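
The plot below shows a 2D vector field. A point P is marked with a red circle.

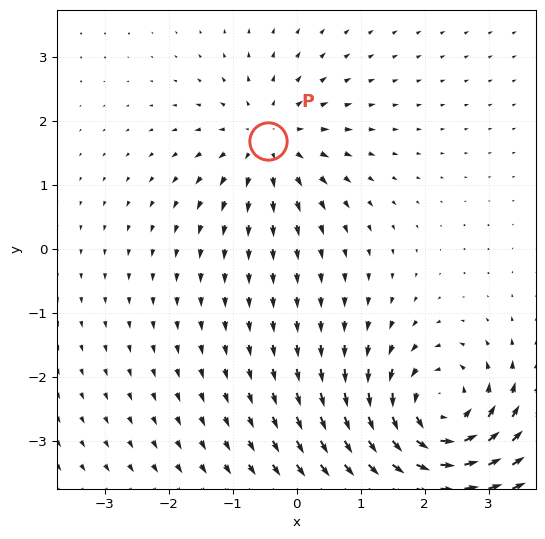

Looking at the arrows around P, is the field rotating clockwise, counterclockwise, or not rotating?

not rotating

Near P at (-0.5, 1.7) the arrows show no circulation. The curl there is ≈0.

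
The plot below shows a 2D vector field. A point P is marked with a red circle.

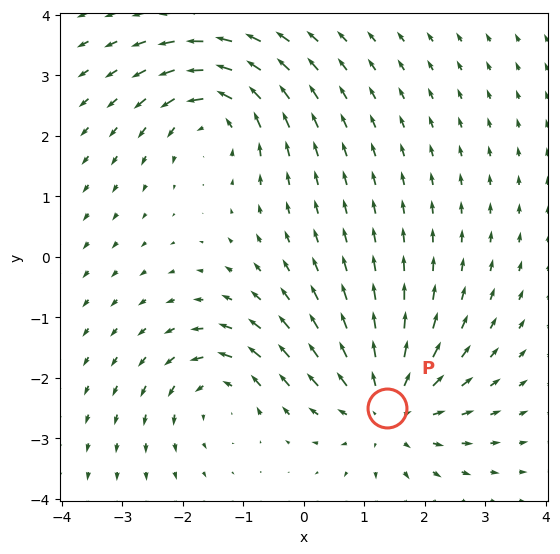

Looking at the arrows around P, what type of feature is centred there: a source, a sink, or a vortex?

source

At P (1.4, -2.5) the arrows spread outward. Divergence about +4, curl ≈0 — positive divergence with near-zero curl is a source.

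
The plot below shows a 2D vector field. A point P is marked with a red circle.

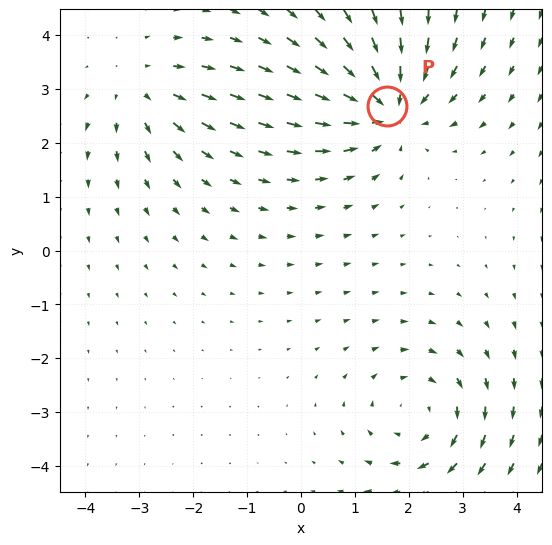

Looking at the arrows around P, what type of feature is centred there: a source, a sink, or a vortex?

At P (1.6, 2.7) the arrows converge inward. Divergence about -5, curl ≈0 — negative divergence with near-zero curl is a sink.

sink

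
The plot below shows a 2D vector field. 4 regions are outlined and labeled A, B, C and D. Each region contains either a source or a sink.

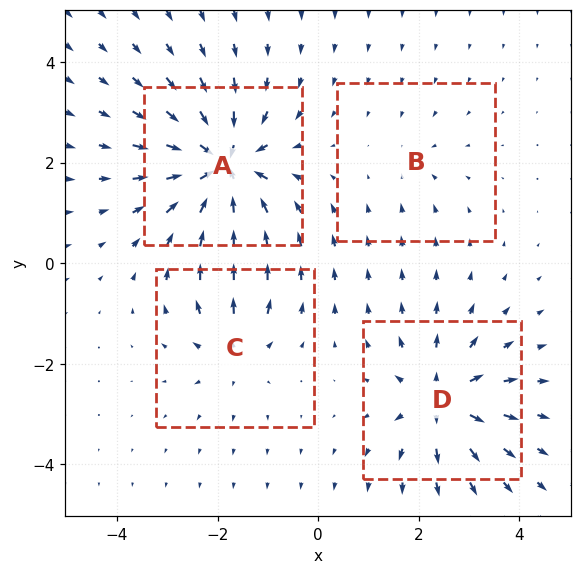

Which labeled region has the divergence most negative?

A

Divergence at each region's feature centre — A: about -8, B: about -2, C: about +4, D: about +6. Region A is most negative.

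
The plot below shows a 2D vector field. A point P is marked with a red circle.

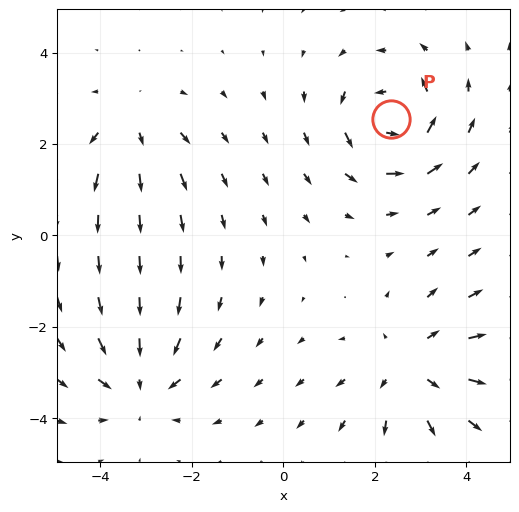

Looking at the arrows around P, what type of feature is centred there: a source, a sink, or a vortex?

vortex

At P (2.3, 2.5) the arrows circulate counterclockwise. Divergence ≈0, curl about +6 — near-zero divergence with nonzero curl is a vortex.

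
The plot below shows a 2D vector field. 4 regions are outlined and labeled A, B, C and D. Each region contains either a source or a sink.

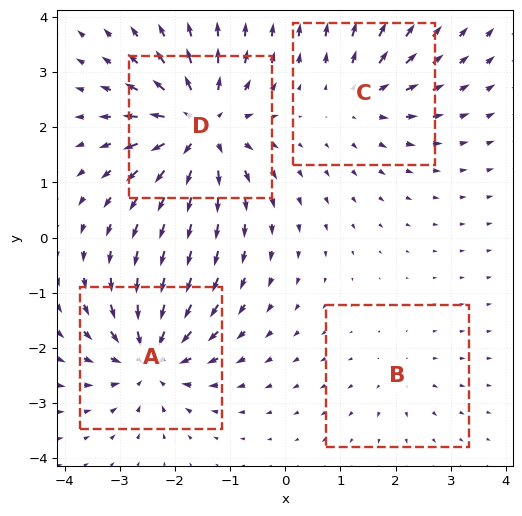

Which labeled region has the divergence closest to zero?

Divergence at each region's feature centre — A: about -6, B: about +2, C: about +4, D: about +8. Region B is closest to zero.

B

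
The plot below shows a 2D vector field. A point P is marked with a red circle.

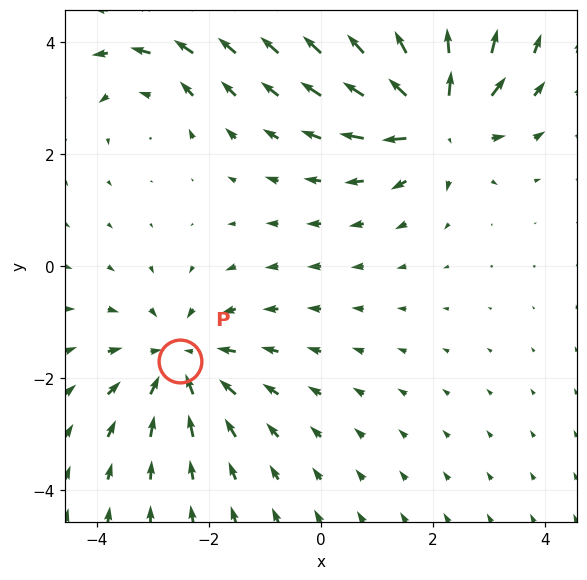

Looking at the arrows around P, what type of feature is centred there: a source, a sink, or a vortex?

sink

At P (-2.5, -1.7) the arrows converge inward. Divergence about -4, curl ≈0 — negative divergence with near-zero curl is a sink.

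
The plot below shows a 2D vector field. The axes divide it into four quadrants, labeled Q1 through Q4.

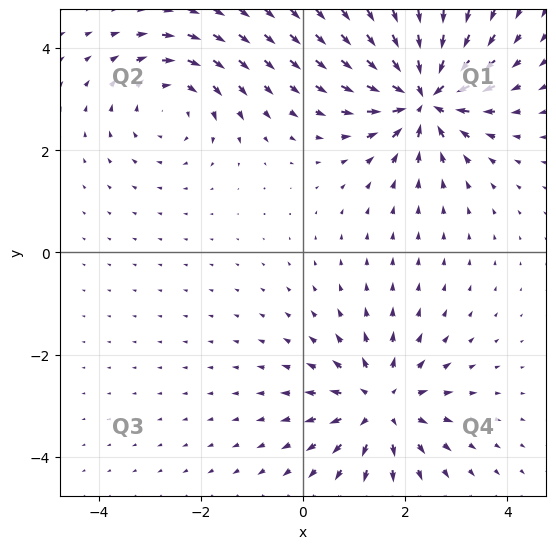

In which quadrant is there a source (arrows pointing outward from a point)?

The source sits at approximately (1.5, -3.0), which lies in quadrant Q4. The divergence there is about +4, positive as expected for a source.

Q4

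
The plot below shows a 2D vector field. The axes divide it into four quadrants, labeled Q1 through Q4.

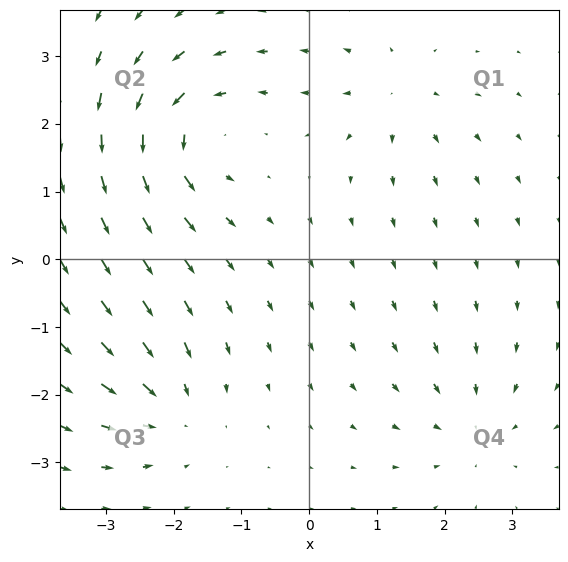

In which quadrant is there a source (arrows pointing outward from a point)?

Q1

The source sits at approximately (1.3, 2.4), which lies in quadrant Q1. The divergence there is about +4, positive as expected for a source.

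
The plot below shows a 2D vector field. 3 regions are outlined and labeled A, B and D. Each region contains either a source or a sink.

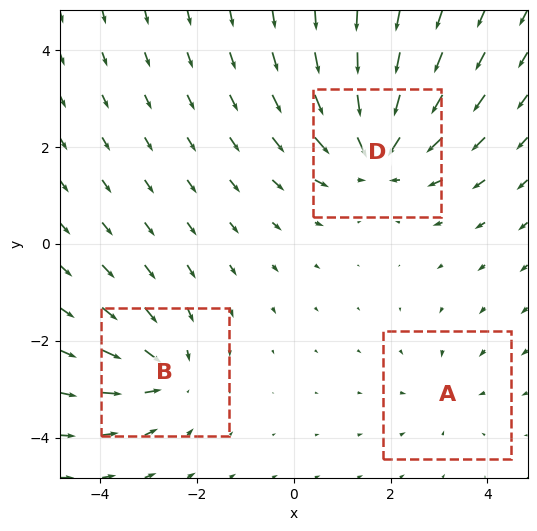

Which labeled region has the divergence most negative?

Divergence at each region's feature centre — A: about -2, B: about -3, D: about -5. Region D is most negative.

D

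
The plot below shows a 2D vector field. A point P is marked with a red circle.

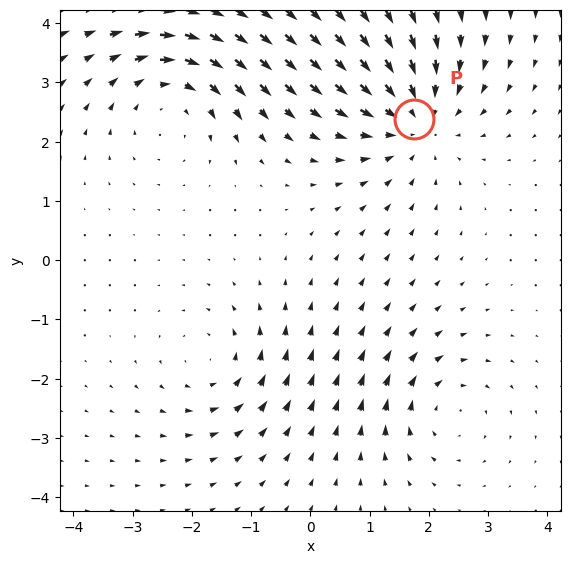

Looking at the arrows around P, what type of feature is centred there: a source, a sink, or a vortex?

At P (1.8, 2.4) the arrows converge inward. Divergence about -4, curl ≈0 — negative divergence with near-zero curl is a sink.

sink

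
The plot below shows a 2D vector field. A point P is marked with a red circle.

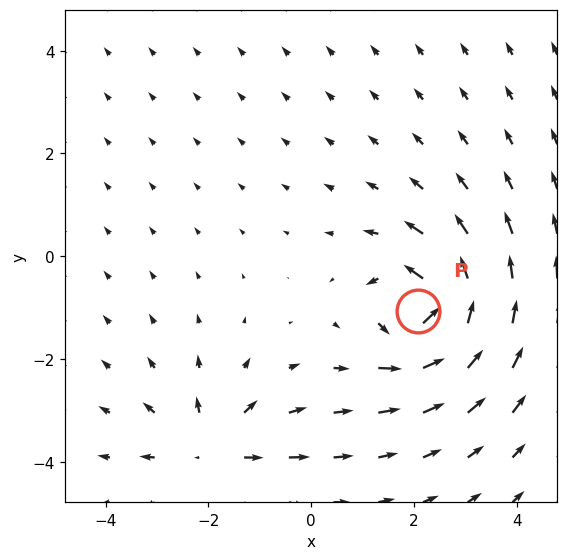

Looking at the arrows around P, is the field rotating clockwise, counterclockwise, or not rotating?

Near P at (2.1, -1.1) the arrows circulate counterclockwise. The curl (z-component) there is about +7; positive curl means counterclockwise rotation.

counterclockwise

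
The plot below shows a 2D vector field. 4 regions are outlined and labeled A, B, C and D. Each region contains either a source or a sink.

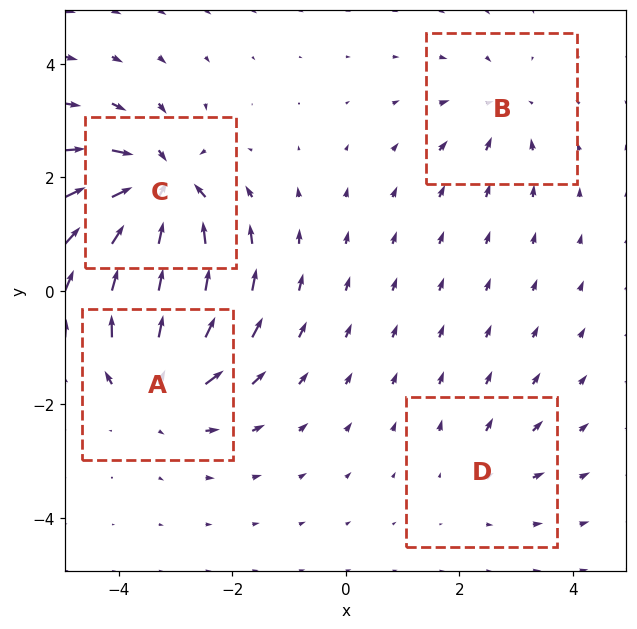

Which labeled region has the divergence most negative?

C

Divergence at each region's feature centre — A: about +6, B: about -3, C: about -8, D: about +2. Region C is most negative.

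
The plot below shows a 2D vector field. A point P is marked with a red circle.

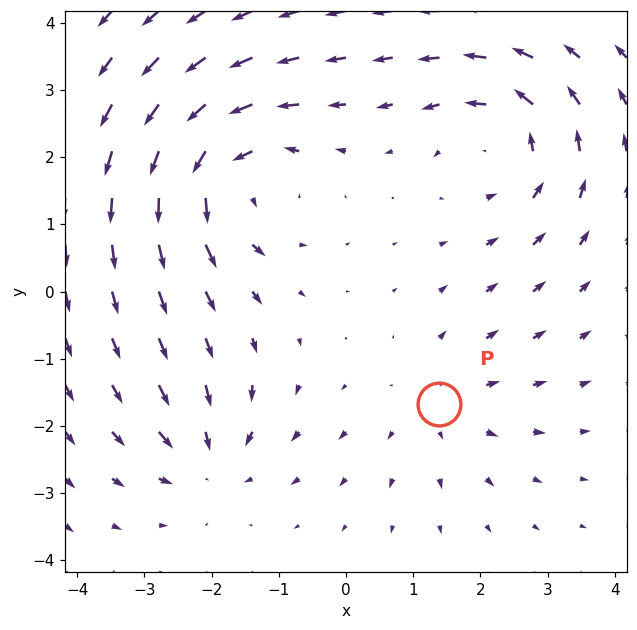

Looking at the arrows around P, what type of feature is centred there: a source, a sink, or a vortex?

At P (1.4, -1.7) the arrows spread outward. Divergence about +2, curl ≈0 — positive divergence with near-zero curl is a source.

source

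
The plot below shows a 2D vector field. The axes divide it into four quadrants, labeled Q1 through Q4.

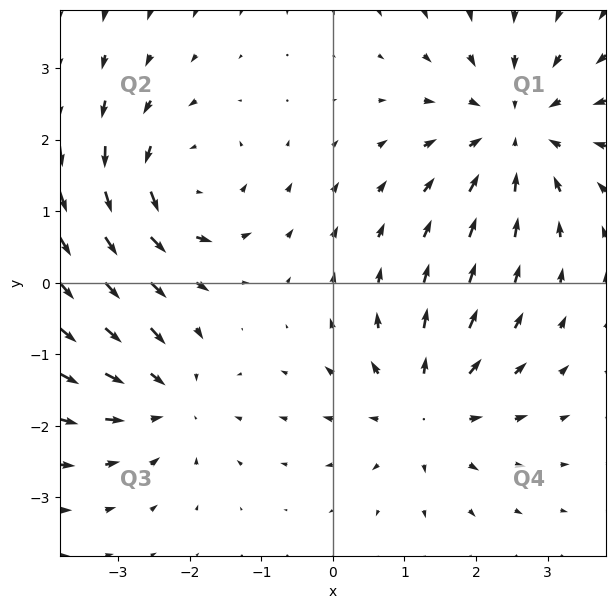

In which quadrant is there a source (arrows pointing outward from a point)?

Q4

The source sits at approximately (1.3, -1.8), which lies in quadrant Q4. The divergence there is about +4, positive as expected for a source.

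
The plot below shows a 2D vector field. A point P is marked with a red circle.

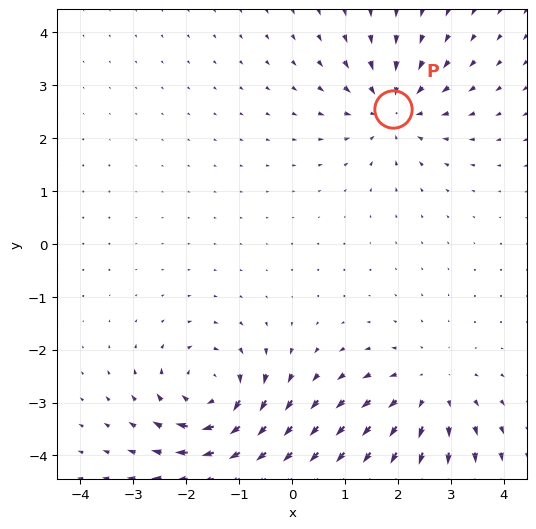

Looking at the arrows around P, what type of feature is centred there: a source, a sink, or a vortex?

sink

At P (1.9, 2.5) the arrows converge inward. Divergence about -5, curl ≈0 — negative divergence with near-zero curl is a sink.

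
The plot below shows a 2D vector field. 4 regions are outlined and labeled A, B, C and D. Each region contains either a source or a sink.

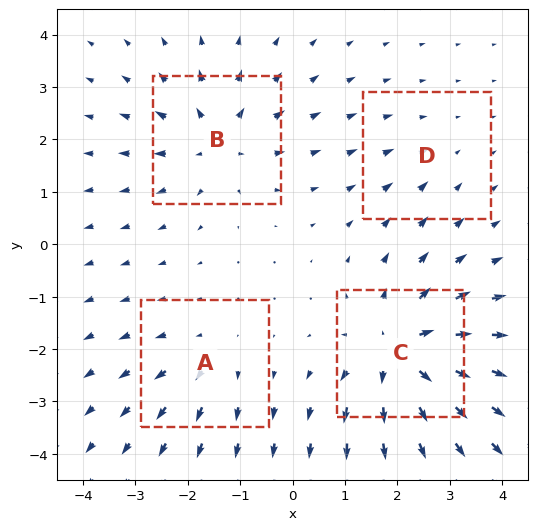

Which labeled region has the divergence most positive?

C

Divergence at each region's feature centre — A: about +3, B: about +5, C: about +7, D: about -2. Region C is most positive.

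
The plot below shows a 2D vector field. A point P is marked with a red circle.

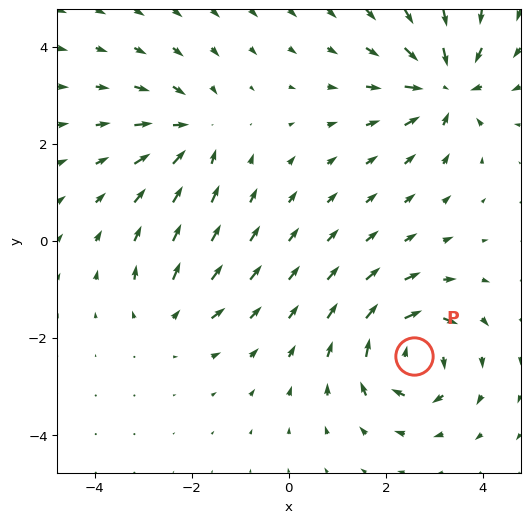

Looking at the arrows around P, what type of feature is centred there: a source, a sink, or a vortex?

At P (2.6, -2.4) the arrows circulate clockwise. Divergence ≈0, curl about -7 — near-zero divergence with nonzero curl is a vortex.

vortex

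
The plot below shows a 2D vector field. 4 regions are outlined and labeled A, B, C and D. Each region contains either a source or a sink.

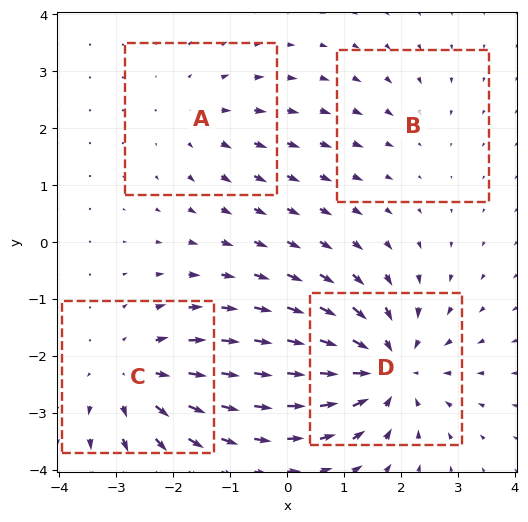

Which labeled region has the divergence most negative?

Divergence at each region's feature centre — A: about +3, B: about -2, C: about +5, D: about -6. Region D is most negative.

D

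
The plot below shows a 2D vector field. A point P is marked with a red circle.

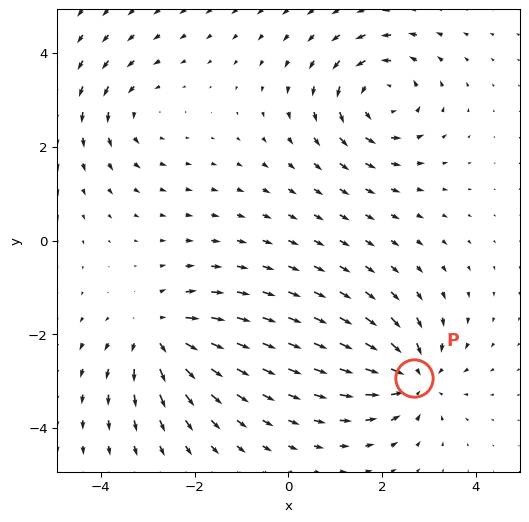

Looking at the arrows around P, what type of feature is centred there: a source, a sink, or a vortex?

sink

At P (2.7, -2.9) the arrows converge inward. Divergence about -5, curl ≈0 — negative divergence with near-zero curl is a sink.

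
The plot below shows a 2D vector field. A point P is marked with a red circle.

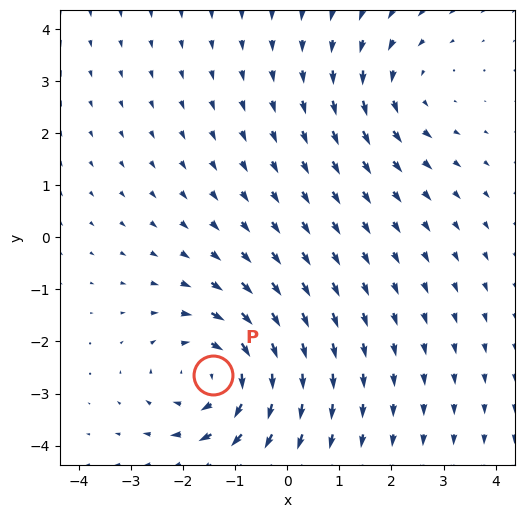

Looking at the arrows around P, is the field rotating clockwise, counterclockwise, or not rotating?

clockwise

Near P at (-1.4, -2.6) the arrows circulate clockwise. The curl (z-component) there is about -5; negative curl means clockwise rotation.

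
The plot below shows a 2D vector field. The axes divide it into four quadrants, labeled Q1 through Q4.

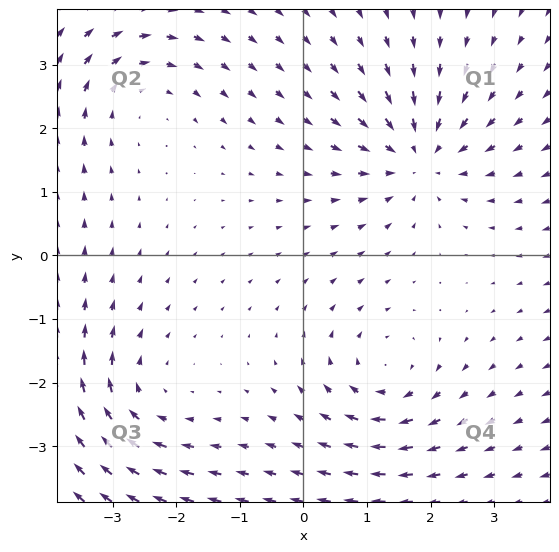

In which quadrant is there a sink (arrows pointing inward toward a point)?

The sink sits at approximately (1.8, 1.6), which lies in quadrant Q1. The divergence there is about -5, negative as expected for a sink.

Q1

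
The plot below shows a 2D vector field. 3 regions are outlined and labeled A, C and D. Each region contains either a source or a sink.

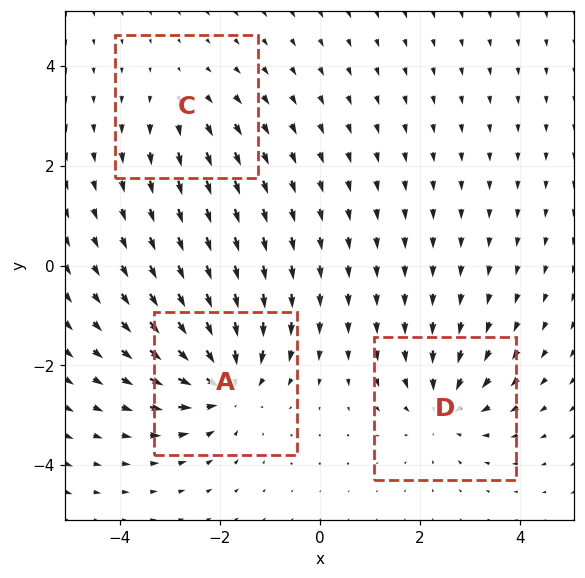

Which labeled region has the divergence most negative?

A

Divergence at each region's feature centre — A: about -5, C: about +2, D: about -4. Region A is most negative.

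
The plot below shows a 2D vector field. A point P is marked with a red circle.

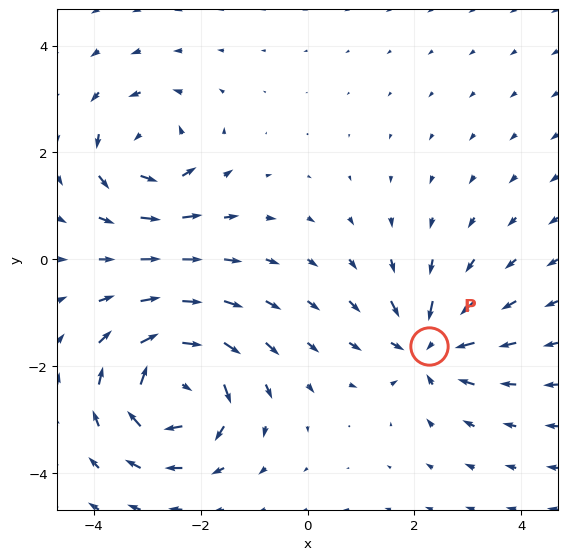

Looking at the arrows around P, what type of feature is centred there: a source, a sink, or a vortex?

At P (2.3, -1.6) the arrows converge inward. Divergence about -5, curl ≈0 — negative divergence with near-zero curl is a sink.

sink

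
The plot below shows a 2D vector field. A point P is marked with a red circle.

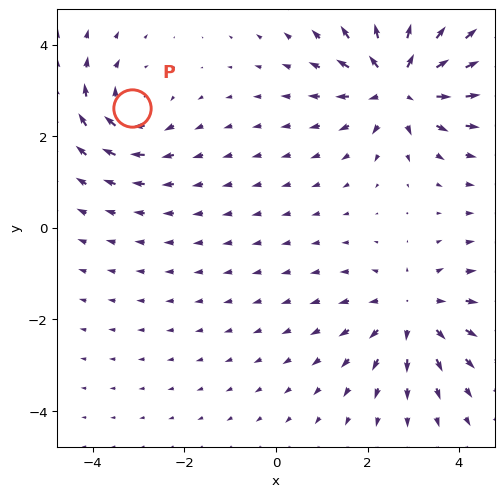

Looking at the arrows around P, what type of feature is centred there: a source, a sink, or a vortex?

vortex

At P (-3.1, 2.6) the arrows circulate clockwise. Divergence ≈0, curl about -4 — near-zero divergence with nonzero curl is a vortex.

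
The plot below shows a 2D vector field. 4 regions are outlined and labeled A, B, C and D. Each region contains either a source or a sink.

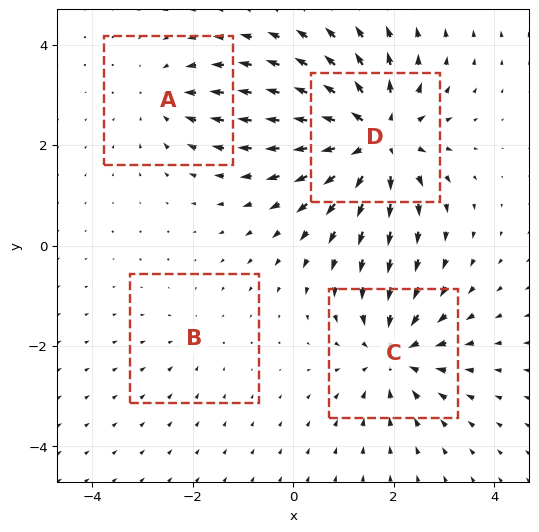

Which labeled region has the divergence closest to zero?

Divergence at each region's feature centre — A: about -3, B: about -2, C: about -5, D: about +7. Region B is closest to zero.

B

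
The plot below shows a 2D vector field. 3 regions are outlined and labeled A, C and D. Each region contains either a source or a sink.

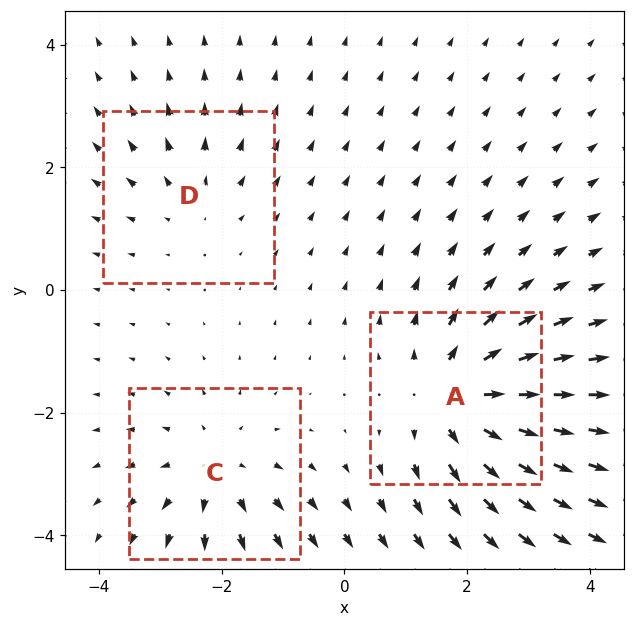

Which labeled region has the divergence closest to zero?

D

Divergence at each region's feature centre — A: about +4, C: about +3, D: about +2. Region D is closest to zero.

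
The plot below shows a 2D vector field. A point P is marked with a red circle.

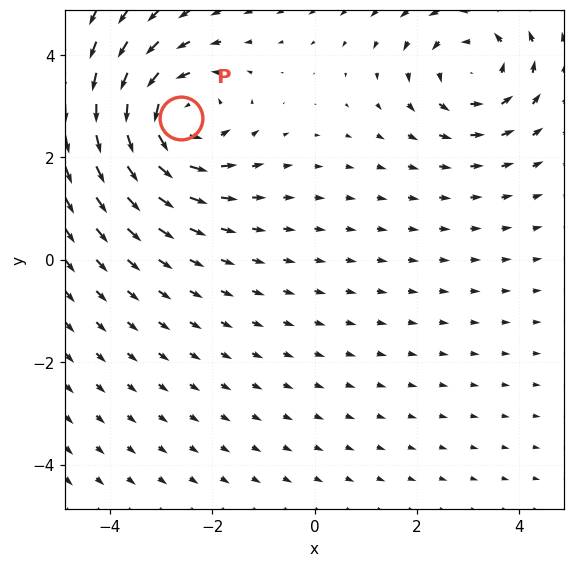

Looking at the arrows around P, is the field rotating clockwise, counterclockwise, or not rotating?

counterclockwise

Near P at (-2.6, 2.8) the arrows circulate counterclockwise. The curl (z-component) there is about +3; positive curl means counterclockwise rotation.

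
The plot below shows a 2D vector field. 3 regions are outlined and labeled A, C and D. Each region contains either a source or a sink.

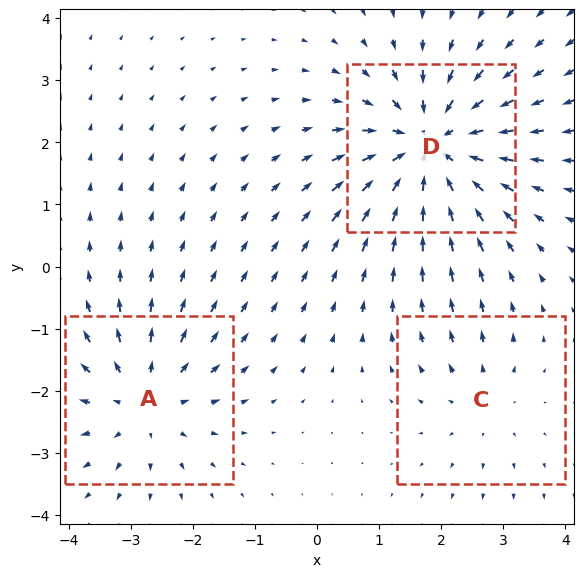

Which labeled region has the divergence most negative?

Divergence at each region's feature centre — A: about +3, C: about +2, D: about -5. Region D is most negative.

D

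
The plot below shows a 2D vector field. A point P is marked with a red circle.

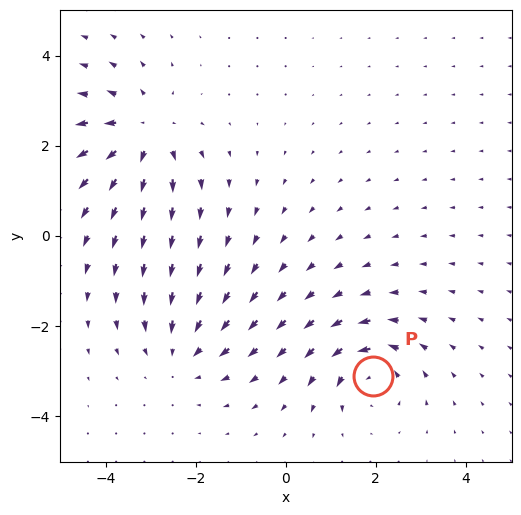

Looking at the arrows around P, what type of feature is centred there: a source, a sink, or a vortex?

At P (1.9, -3.1) the arrows circulate counterclockwise. Divergence ≈0, curl about +4 — near-zero divergence with nonzero curl is a vortex.

vortex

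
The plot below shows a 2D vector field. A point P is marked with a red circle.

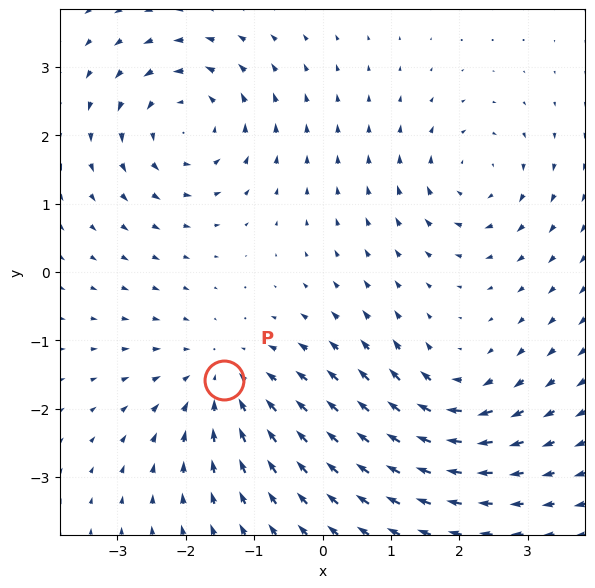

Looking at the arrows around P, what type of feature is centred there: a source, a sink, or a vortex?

At P (-1.4, -1.6) the arrows converge inward. Divergence about -4, curl ≈0 — negative divergence with near-zero curl is a sink.

sink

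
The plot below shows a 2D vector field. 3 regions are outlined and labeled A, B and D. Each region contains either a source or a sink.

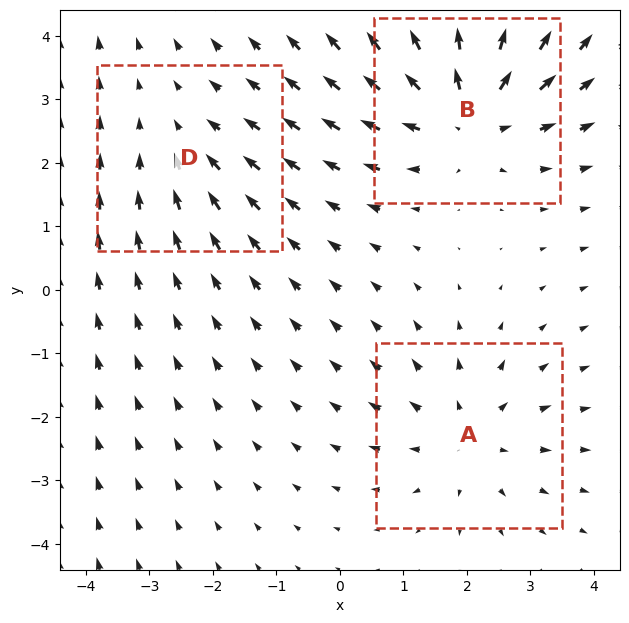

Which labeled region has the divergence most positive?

B

Divergence at each region's feature centre — A: about +3, B: about +4, D: about -2. Region B is most positive.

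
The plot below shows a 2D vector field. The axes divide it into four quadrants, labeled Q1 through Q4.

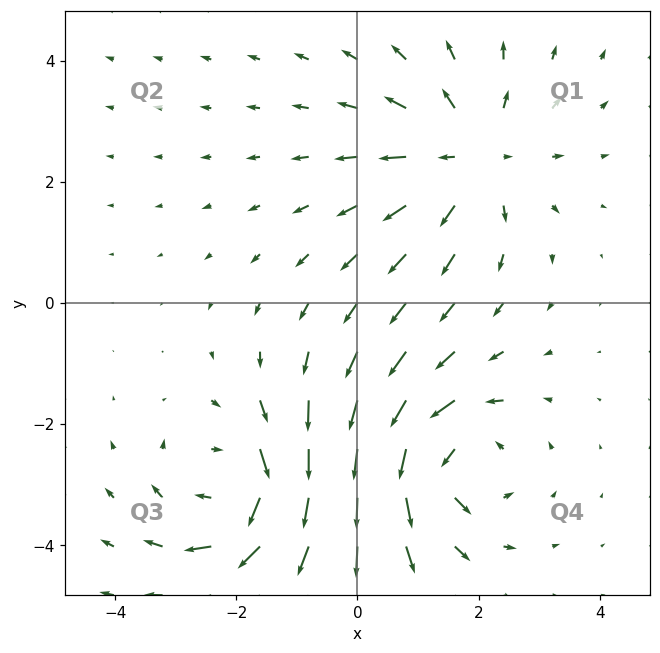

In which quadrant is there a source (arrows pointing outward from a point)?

Q1

The source sits at approximately (1.9, 2.4), which lies in quadrant Q1. The divergence there is about +4, positive as expected for a source.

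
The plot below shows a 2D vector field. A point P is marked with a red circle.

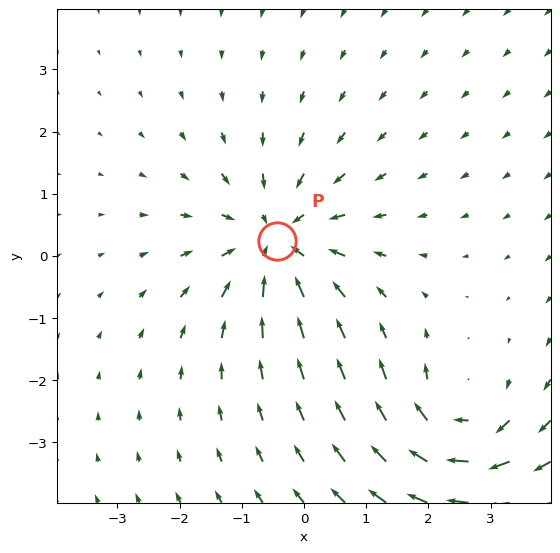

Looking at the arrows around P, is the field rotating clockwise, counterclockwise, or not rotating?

not rotating

Near P at (-0.4, 0.2) the arrows show no circulation. The curl there is ≈0.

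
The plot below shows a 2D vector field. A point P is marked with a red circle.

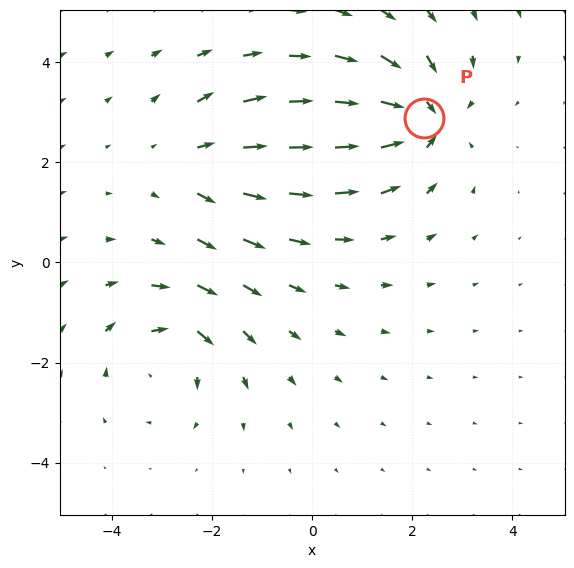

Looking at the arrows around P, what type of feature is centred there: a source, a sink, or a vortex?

At P (2.2, 2.9) the arrows converge inward. Divergence about -5, curl ≈0 — negative divergence with near-zero curl is a sink.

sink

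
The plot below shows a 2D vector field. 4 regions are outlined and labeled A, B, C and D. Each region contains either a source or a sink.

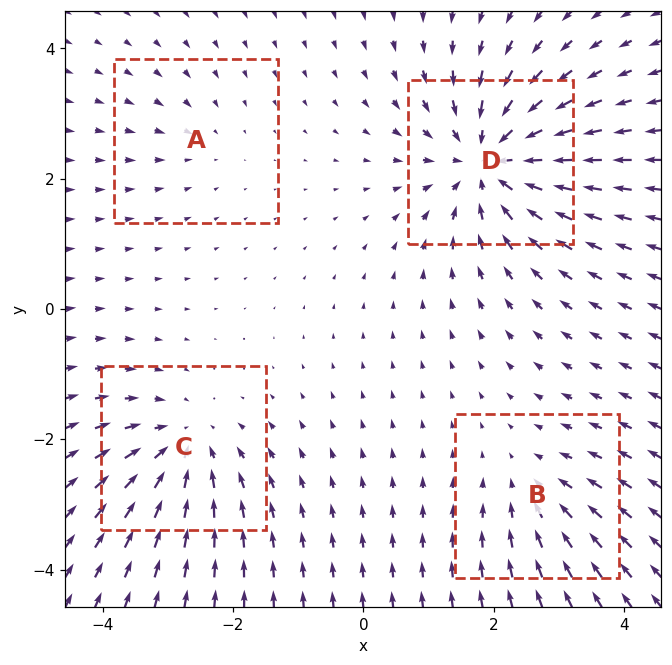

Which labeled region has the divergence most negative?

D

Divergence at each region's feature centre — A: about -2, B: about -3, C: about -5, D: about -7. Region D is most negative.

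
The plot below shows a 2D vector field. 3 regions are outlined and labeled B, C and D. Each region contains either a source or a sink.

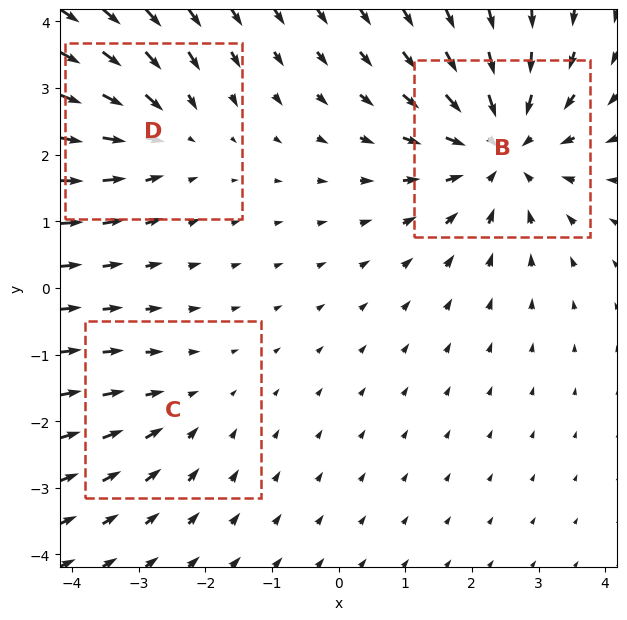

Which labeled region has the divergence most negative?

Divergence at each region's feature centre — B: about -4, C: about -2, D: about -3. Region B is most negative.

B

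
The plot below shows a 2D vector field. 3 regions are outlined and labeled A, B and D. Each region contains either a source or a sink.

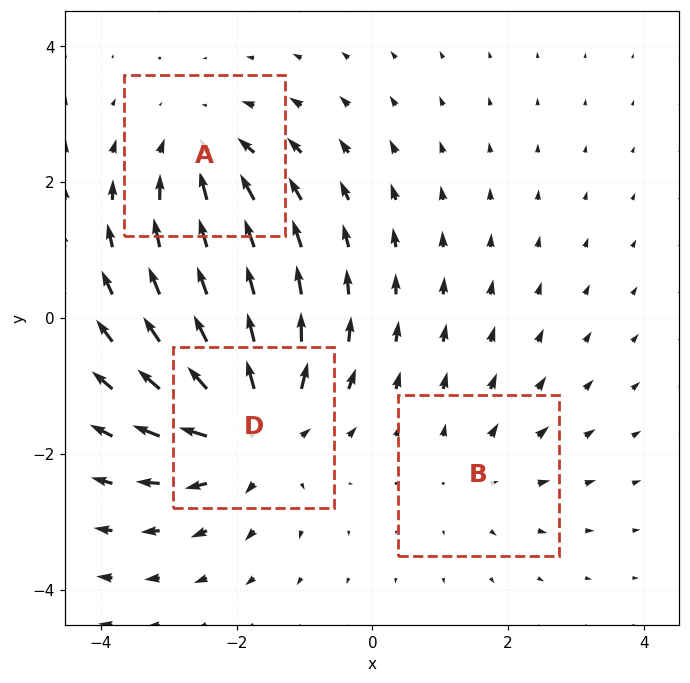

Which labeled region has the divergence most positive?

Divergence at each region's feature centre — A: about -3, B: about +2, D: about +5. Region D is most positive.

D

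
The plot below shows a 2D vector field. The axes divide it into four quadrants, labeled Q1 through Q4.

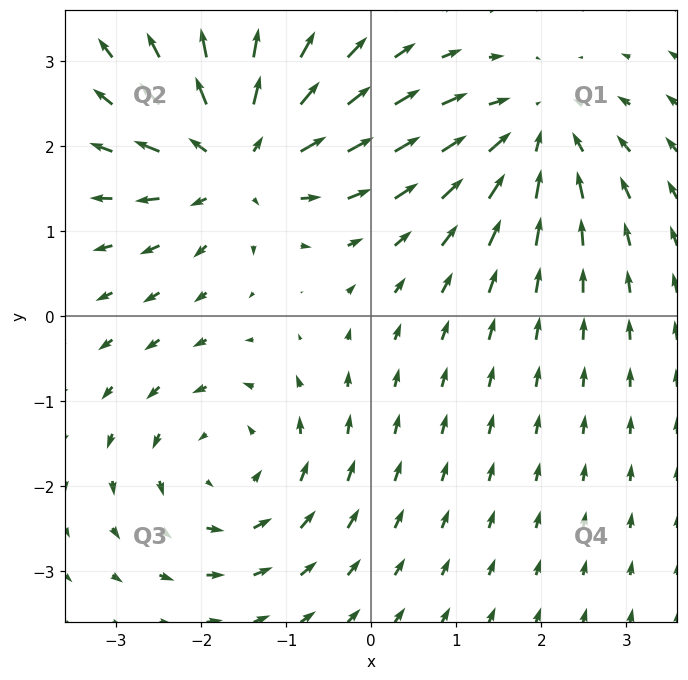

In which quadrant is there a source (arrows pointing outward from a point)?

The source sits at approximately (-1.6, 1.9), which lies in quadrant Q2. The divergence there is about +5, positive as expected for a source.

Q2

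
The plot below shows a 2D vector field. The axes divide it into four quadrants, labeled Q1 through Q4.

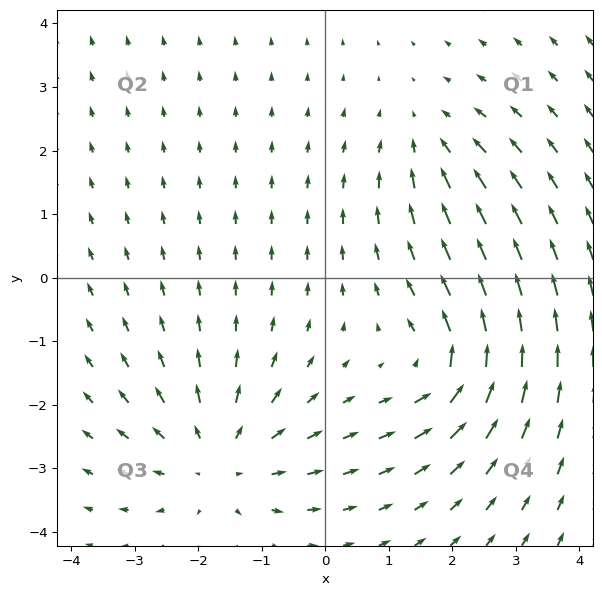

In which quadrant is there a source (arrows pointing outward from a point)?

The source sits at approximately (-1.7, -2.9), which lies in quadrant Q3. The divergence there is about +3, positive as expected for a source.

Q3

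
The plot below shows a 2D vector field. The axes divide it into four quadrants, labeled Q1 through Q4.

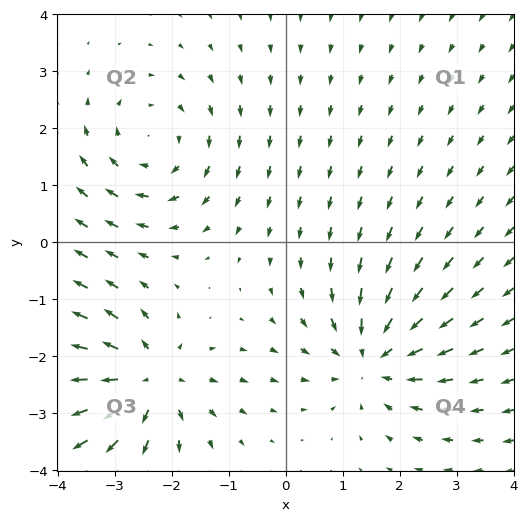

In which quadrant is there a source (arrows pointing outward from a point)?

Q3

The source sits at approximately (-2.4, -2.4), which lies in quadrant Q3. The divergence there is about +5, positive as expected for a source.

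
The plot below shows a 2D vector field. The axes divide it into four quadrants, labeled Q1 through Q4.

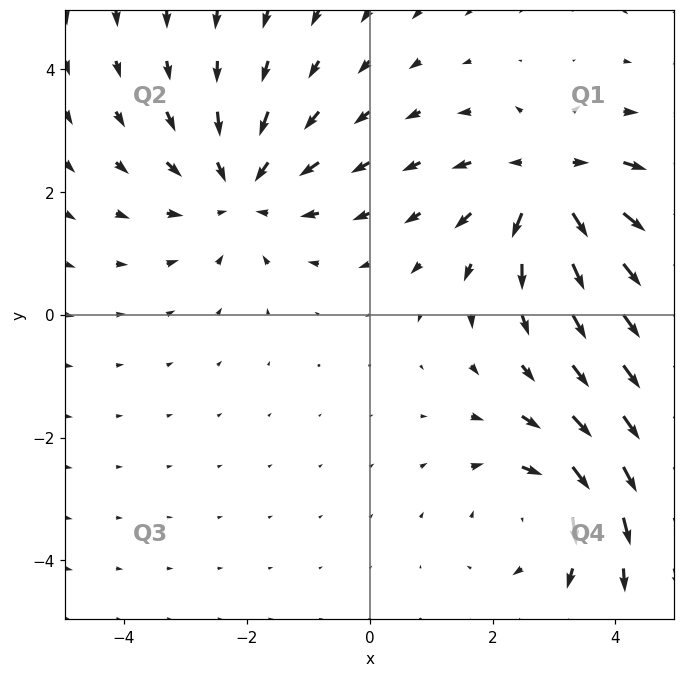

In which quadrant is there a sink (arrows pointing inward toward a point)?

Q2

The sink sits at approximately (-2.1, 2.0), which lies in quadrant Q2. The divergence there is about -4, negative as expected for a sink.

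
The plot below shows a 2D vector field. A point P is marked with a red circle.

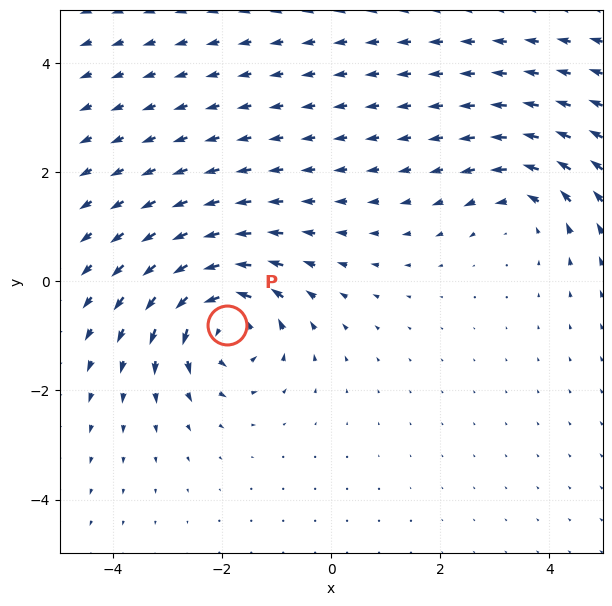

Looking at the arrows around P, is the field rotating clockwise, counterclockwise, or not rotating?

counterclockwise

Near P at (-1.9, -0.8) the arrows circulate counterclockwise. The curl (z-component) there is about +5; positive curl means counterclockwise rotation.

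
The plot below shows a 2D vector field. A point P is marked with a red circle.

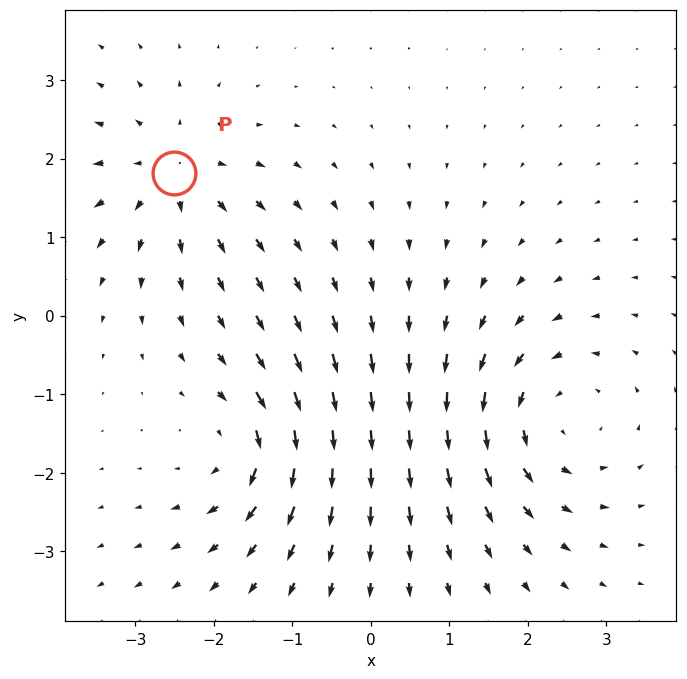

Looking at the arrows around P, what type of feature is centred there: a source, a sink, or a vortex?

source

At P (-2.5, 1.8) the arrows spread outward. Divergence about +4, curl ≈0 — positive divergence with near-zero curl is a source.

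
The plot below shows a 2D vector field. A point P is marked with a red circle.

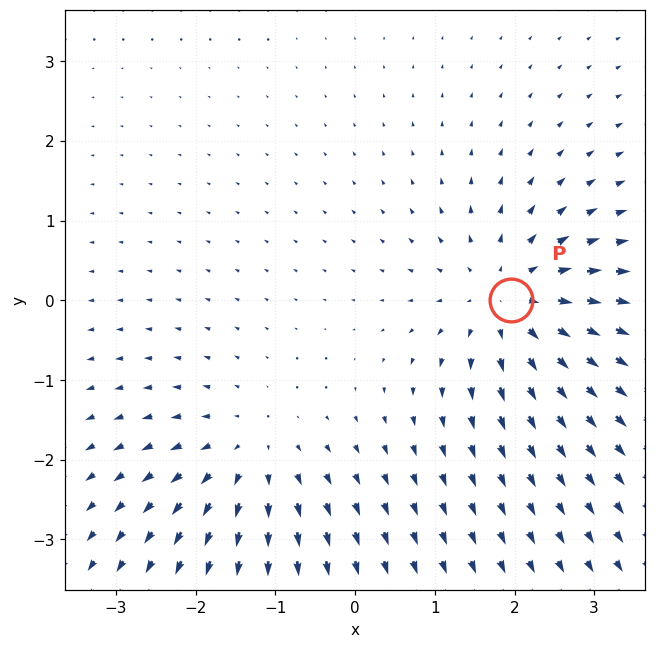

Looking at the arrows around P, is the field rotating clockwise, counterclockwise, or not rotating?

not rotating

Near P at (2.0, -0.0) the arrows show no circulation. The curl there is ≈0.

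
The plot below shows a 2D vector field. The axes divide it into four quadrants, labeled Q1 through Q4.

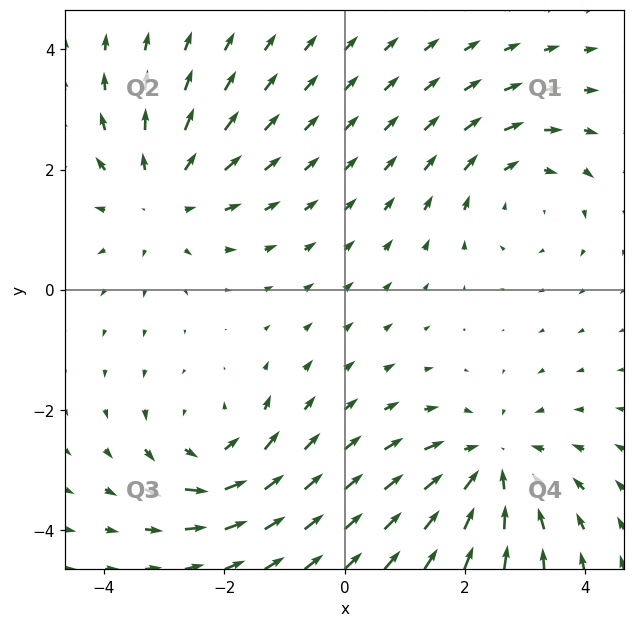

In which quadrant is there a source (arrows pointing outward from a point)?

Q2

The source sits at approximately (-3.1, 1.5), which lies in quadrant Q2. The divergence there is about +3, positive as expected for a source.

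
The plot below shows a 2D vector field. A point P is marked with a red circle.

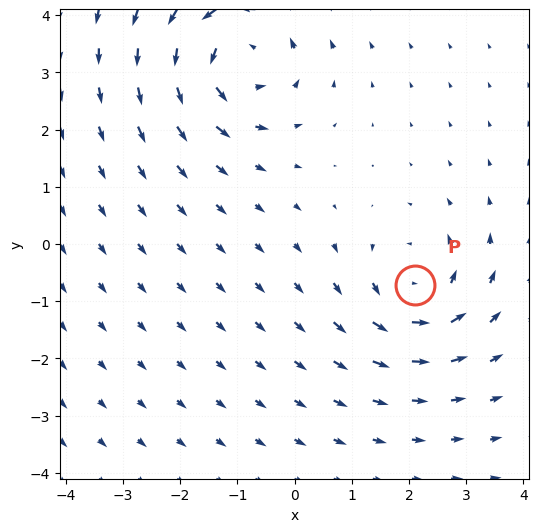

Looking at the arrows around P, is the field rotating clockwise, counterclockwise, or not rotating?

counterclockwise

Near P at (2.1, -0.7) the arrows circulate counterclockwise. The curl (z-component) there is about +4; positive curl means counterclockwise rotation.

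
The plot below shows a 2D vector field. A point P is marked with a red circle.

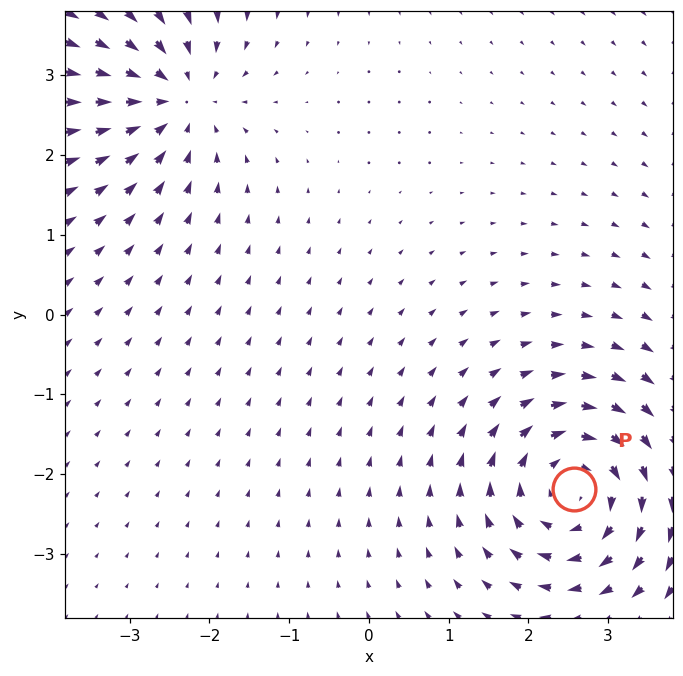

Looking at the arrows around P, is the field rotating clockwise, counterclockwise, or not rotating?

Near P at (2.6, -2.2) the arrows circulate clockwise. The curl (z-component) there is about -4; negative curl means clockwise rotation.

clockwise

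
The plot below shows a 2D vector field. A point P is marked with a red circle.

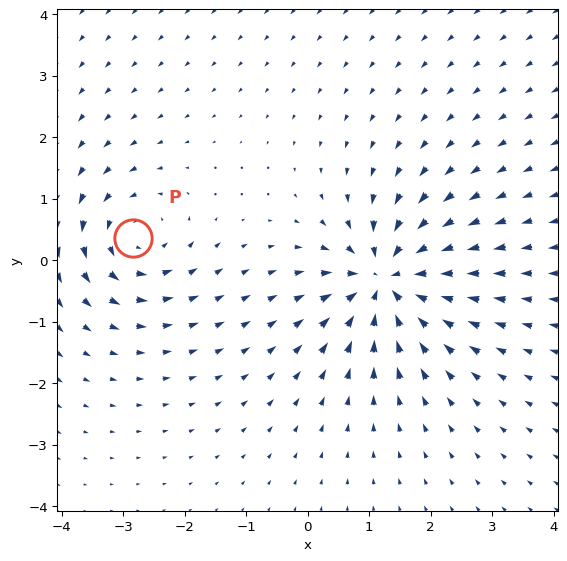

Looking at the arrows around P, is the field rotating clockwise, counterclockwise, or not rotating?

Near P at (-2.8, 0.4) the arrows circulate counterclockwise. The curl (z-component) there is about +4; positive curl means counterclockwise rotation.

counterclockwise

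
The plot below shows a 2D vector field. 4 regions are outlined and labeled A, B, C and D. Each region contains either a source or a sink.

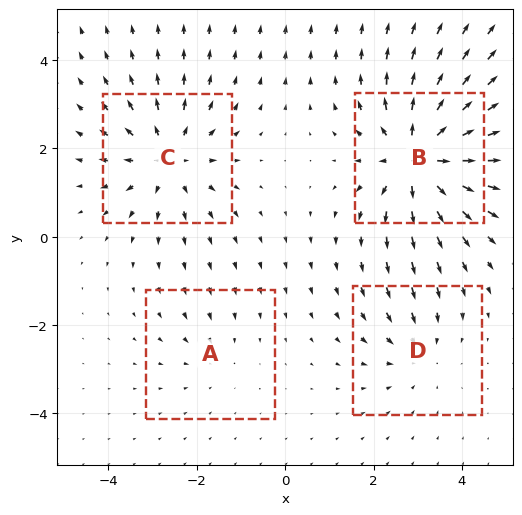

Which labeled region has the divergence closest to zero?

A

Divergence at each region's feature centre — A: about -2, B: about +7, C: about +5, D: about -3. Region A is closest to zero.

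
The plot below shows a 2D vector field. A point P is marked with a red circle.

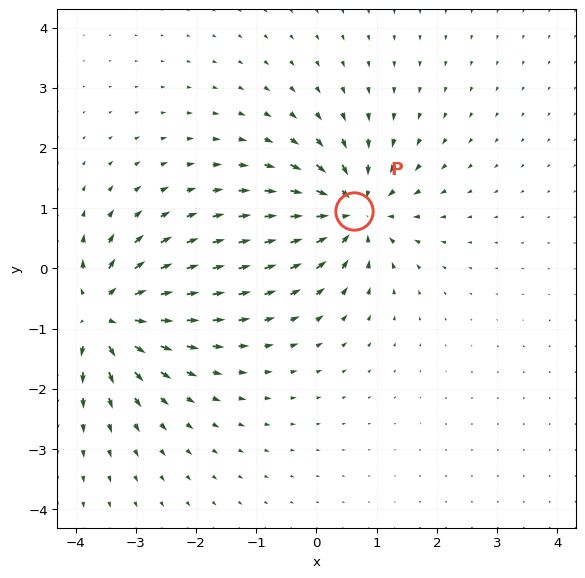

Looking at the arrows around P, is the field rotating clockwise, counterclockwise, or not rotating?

Near P at (0.6, 1.0) the arrows show no circulation. The curl there is ≈0.

not rotating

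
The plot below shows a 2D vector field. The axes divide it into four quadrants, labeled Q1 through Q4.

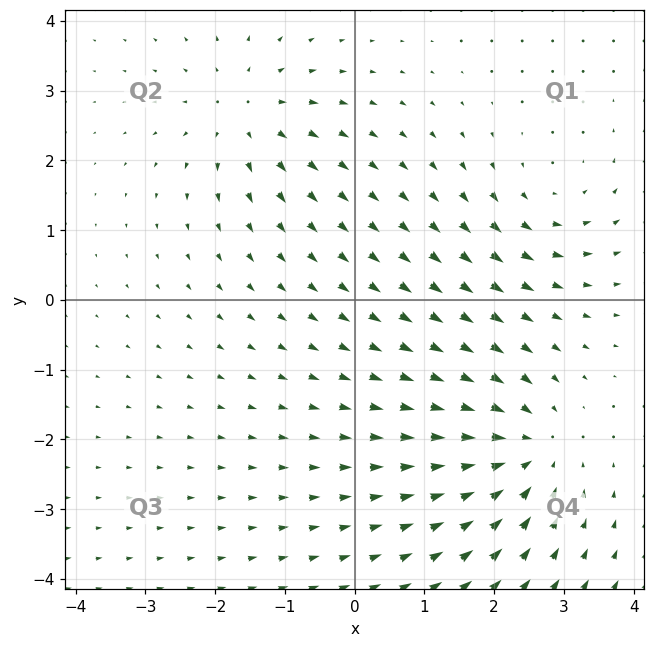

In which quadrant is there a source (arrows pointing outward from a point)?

The source sits at approximately (-1.6, 2.7), which lies in quadrant Q2. The divergence there is about +4, positive as expected for a source.

Q2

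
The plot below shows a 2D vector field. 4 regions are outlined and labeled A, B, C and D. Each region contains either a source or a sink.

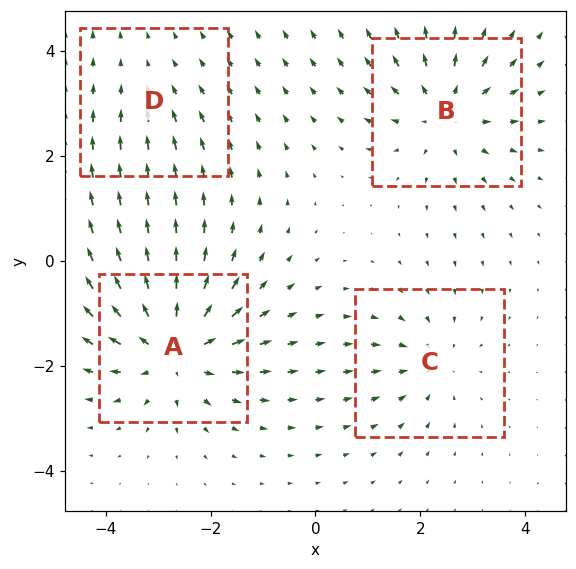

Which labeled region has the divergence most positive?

Divergence at each region's feature centre — A: about +7, B: about +5, C: about -3, D: about -2. Region A is most positive.

A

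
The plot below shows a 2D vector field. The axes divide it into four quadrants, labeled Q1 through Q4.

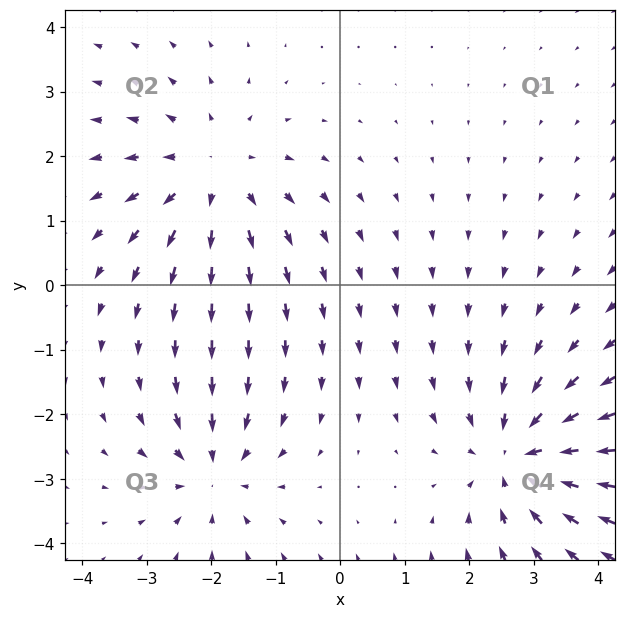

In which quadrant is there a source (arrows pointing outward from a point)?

Q2

The source sits at approximately (-2.0, 1.7), which lies in quadrant Q2. The divergence there is about +4, positive as expected for a source.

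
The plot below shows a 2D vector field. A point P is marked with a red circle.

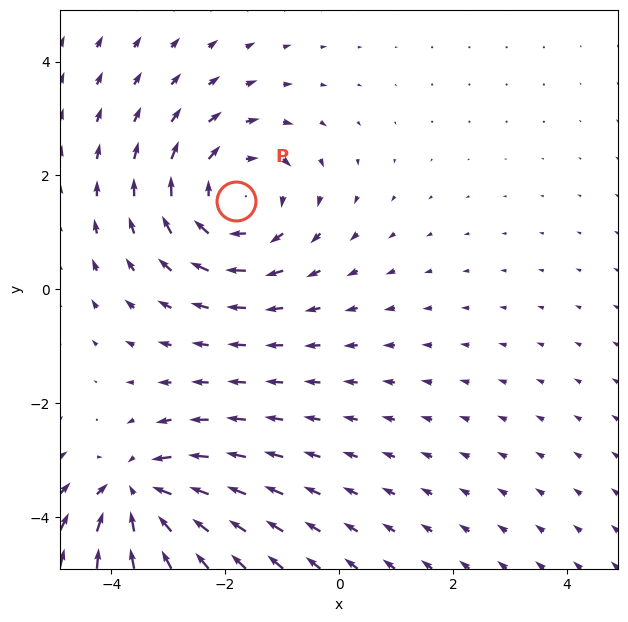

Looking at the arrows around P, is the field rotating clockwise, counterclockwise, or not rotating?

Near P at (-1.8, 1.6) the arrows circulate clockwise. The curl (z-component) there is about -3; negative curl means clockwise rotation.

clockwise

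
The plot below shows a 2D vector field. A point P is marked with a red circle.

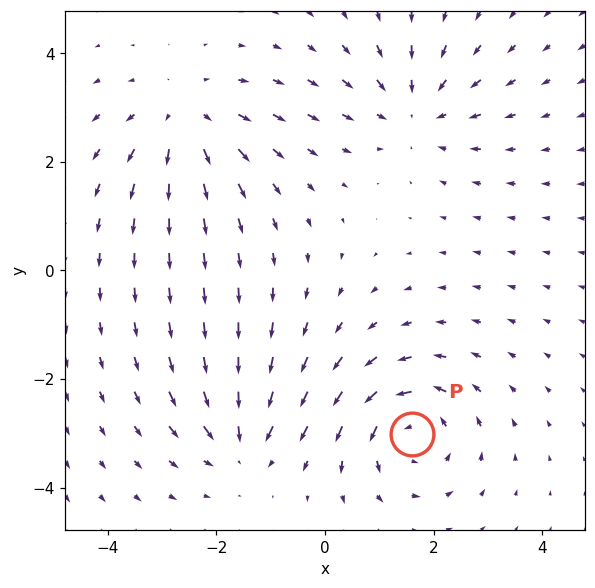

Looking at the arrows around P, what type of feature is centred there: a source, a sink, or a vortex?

At P (1.6, -3.0) the arrows circulate counterclockwise. Divergence ≈0, curl about +5 — near-zero divergence with nonzero curl is a vortex.

vortex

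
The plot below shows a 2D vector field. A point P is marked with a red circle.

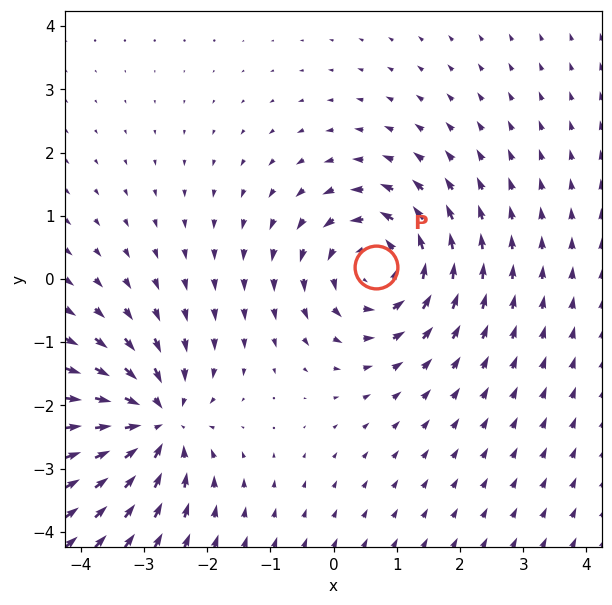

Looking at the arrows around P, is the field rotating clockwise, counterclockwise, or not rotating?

Near P at (0.7, 0.2) the arrows circulate counterclockwise. The curl (z-component) there is about +5; positive curl means counterclockwise rotation.

counterclockwise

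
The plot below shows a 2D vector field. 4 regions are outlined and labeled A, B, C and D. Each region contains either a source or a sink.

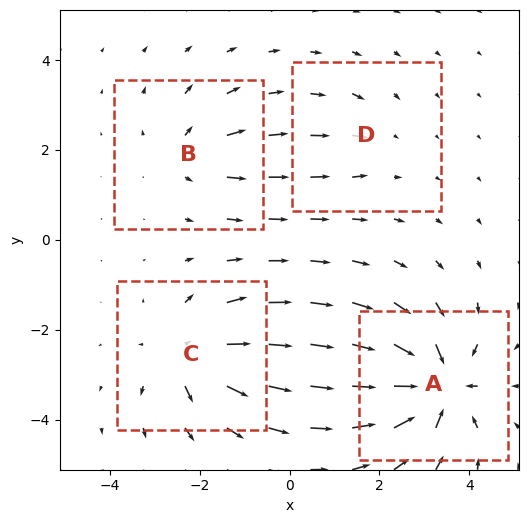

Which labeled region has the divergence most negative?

Divergence at each region's feature centre — A: about -8, B: about +4, C: about +6, D: about -2. Region A is most negative.

A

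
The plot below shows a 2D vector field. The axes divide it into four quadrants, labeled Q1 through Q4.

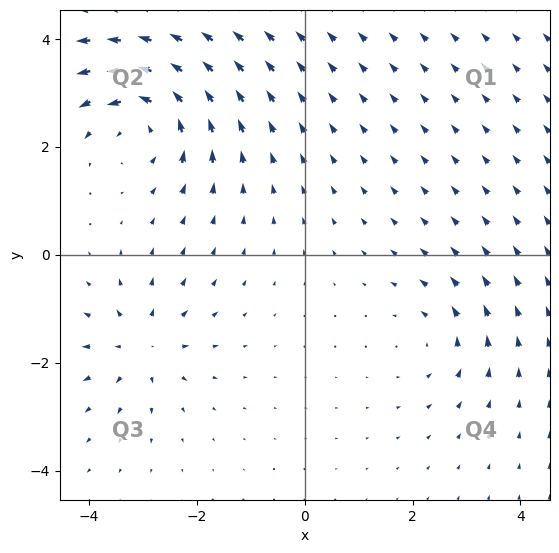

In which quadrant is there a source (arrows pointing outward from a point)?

Q3

The source sits at approximately (-3.0, -1.7), which lies in quadrant Q3. The divergence there is about +4, positive as expected for a source.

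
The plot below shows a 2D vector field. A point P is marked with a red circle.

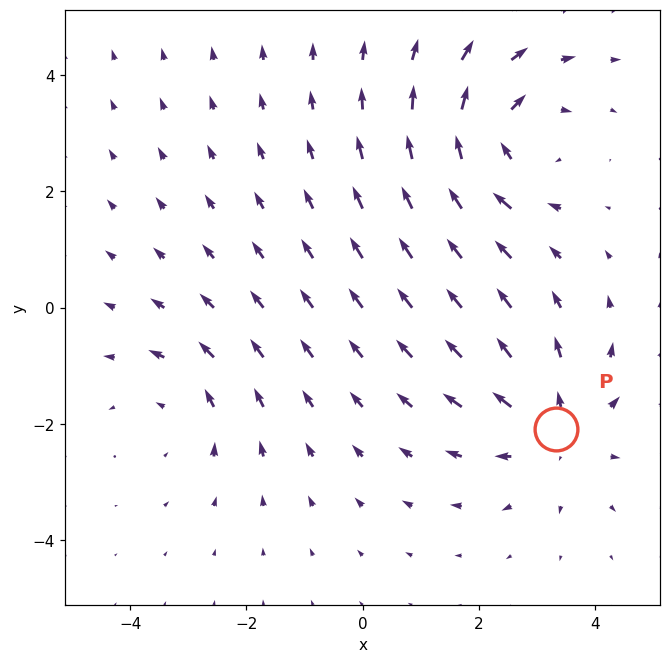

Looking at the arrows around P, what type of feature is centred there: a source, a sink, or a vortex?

source

At P (3.3, -2.1) the arrows spread outward. Divergence about +3, curl ≈0 — positive divergence with near-zero curl is a source.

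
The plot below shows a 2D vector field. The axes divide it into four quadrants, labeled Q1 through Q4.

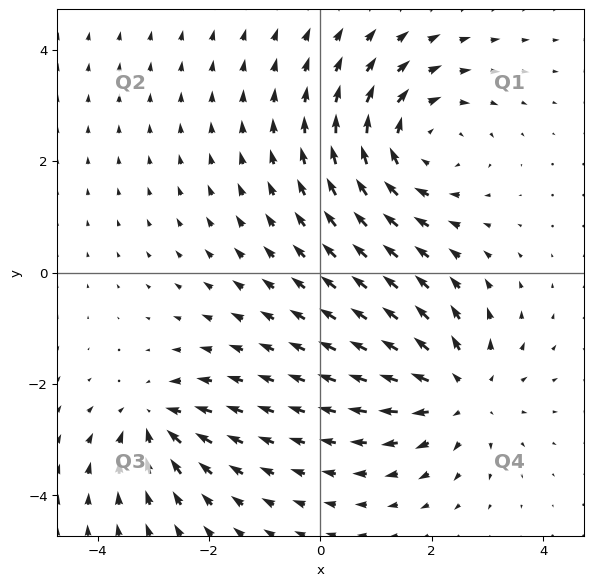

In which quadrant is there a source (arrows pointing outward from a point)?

The source sits at approximately (2.5, -2.1), which lies in quadrant Q4. The divergence there is about +4, positive as expected for a source.

Q4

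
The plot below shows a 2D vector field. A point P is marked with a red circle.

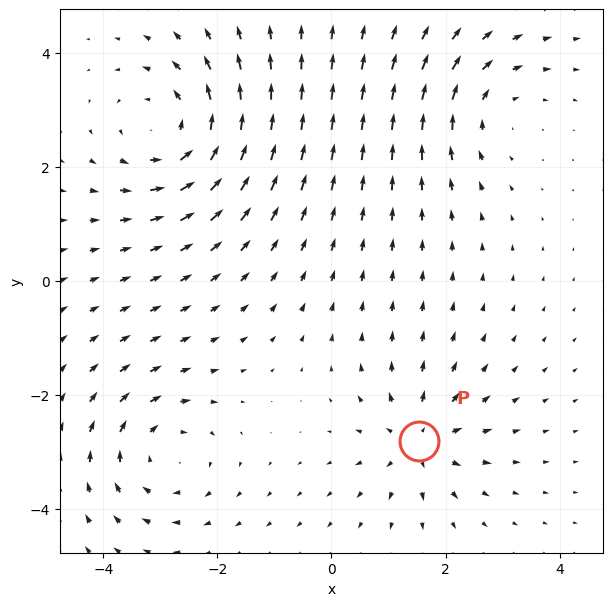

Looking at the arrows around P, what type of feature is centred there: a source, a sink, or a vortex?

At P (1.5, -2.8) the arrows spread outward. Divergence about +4, curl ≈0 — positive divergence with near-zero curl is a source.

source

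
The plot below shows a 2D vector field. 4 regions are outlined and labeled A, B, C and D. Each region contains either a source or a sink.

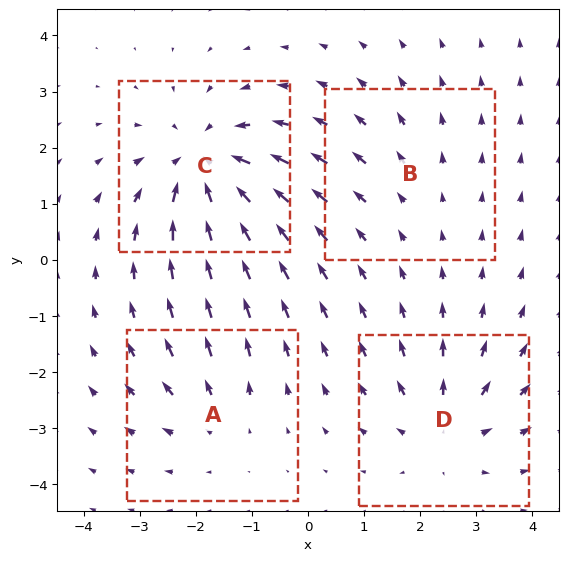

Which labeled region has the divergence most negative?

Divergence at each region's feature centre — A: about +3, B: about +2, C: about -6, D: about +4. Region C is most negative.

C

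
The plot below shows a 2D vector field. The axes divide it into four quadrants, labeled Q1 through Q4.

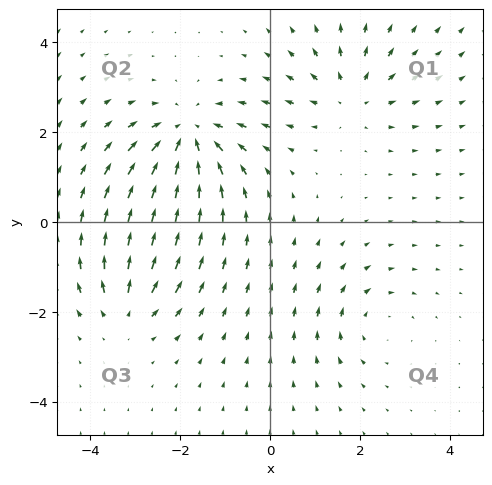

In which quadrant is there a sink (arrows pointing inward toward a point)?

The sink sits at approximately (-1.8, 1.9), which lies in quadrant Q2. The divergence there is about -5, negative as expected for a sink.

Q2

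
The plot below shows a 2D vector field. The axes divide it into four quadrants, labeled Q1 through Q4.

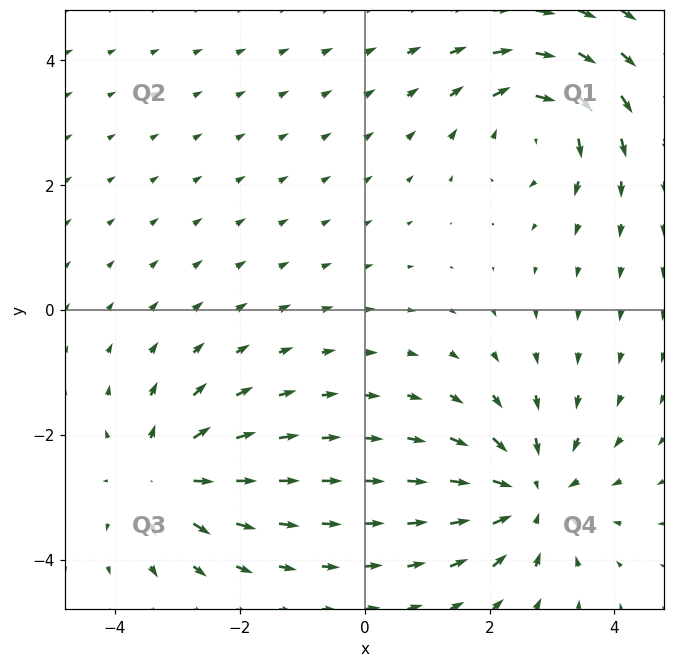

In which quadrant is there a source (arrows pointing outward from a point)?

The source sits at approximately (-3.2, -2.7), which lies in quadrant Q3. The divergence there is about +4, positive as expected for a source.

Q3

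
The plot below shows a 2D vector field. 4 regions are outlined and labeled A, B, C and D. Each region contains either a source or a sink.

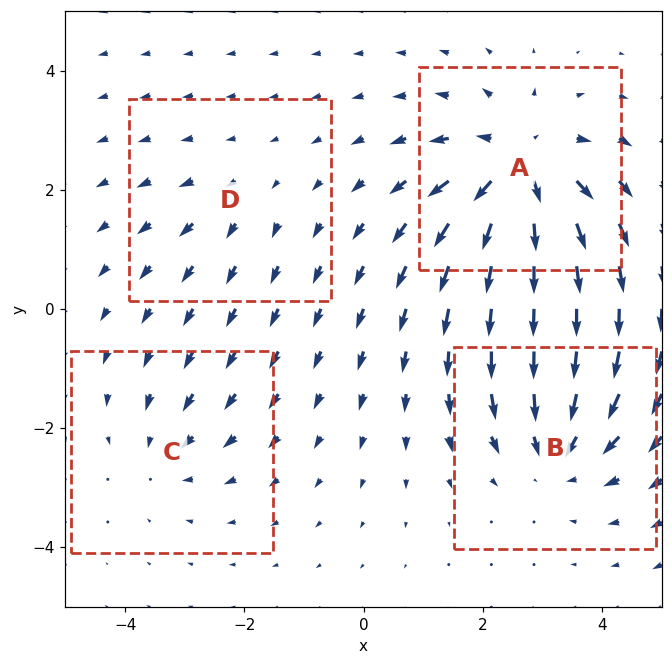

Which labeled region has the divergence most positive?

Divergence at each region's feature centre — A: about +7, B: about -5, C: about -3, D: about +2. Region A is most positive.

A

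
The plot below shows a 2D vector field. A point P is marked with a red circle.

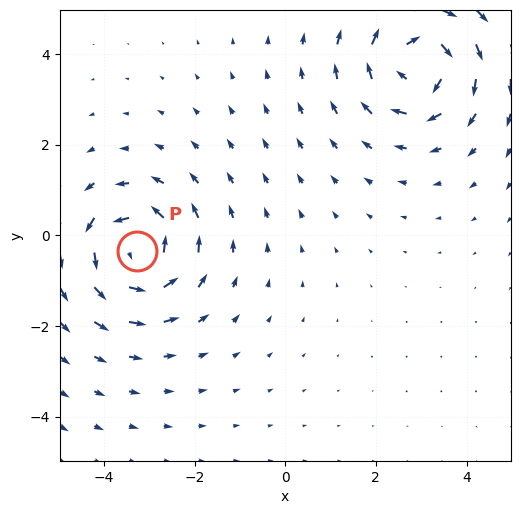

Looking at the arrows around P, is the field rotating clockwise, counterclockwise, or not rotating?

counterclockwise

Near P at (-3.3, -0.3) the arrows circulate counterclockwise. The curl (z-component) there is about +4; positive curl means counterclockwise rotation.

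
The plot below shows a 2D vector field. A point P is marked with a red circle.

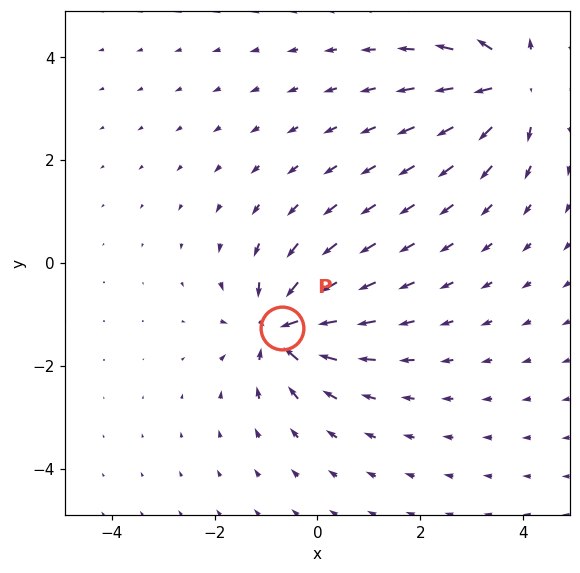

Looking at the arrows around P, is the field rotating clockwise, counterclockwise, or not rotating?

not rotating

Near P at (-0.7, -1.3) the arrows show no circulation. The curl there is ≈0.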